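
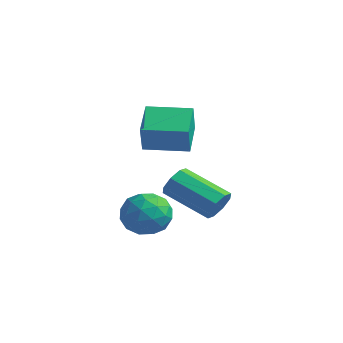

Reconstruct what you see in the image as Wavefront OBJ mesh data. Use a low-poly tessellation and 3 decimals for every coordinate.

v 0.328 -0.727 -1.613
v 0.649 -1.209 -1.277
v -1.027 -1.735 -0.43
v -1.348 -1.253 -0.767
v 0.639 -0.765 -1.021
v -1.037 -1.291 -0.175
v 0.447 -0.298 -1.112
v -1.23 -0.825 -0.266
v 0.185 -0.083 -1.497
v -1.491 -0.609 -0.65
v 0.007 -0.245 -1.95
v -1.669 -0.771 -1.103
v 0.017 -0.689 -2.205
v -1.659 -1.215 -1.359
v 0.21 -1.155 -2.114
v -1.467 -1.682 -1.268
v 0.471 -1.371 -1.73
v -1.205 -1.897 -0.883
v -0.94 -2.555 -1.521
v -0.043 -2.626 -1.847
v -0.917 -4.054 -1.133
v -0.02 -4.125 -1.459
v -0.204 -3.617 -0.668
v -0.218 -2.691 -0.908
v -0.742 -3.989 -2.072
v -0.756 -3.063 -2.312
v 0.079 -3.512 -2.187
v 0.412 -3.283 -1.32
v -1.372 -3.397 -1.66
v -1.039 -3.168 -0.793
v -0.493 -2.459 -1.718
v -0.467 -4.221 -1.262
v -0.575 -3.923 -0.797
v -0.048 -3.964 -0.989
v -0.596 -2.497 -1.167
v -0.069 -2.539 -1.358
v -0.164 -3.122 -0.665
v -0.891 -4.141 -1.622
v -0.364 -4.183 -1.813
v -0.912 -2.716 -1.991
v -0.385 -2.757 -2.183
v -0.796 -3.558 -2.315
v 0.106 -3.022 -2.109
v 0.119 -3.903 -1.881
v -0.305 -3.823 -2.241
v -0.314 -3.278 -2.383
v 0.301 -2.887 -1.6
v 0.315 -3.768 -1.371
v 0.207 -3.469 -0.907
v 0.199 -2.925 -1.048
v 0.373 -3.408 -1.799
v -1.275 -2.912 -1.609
v -1.261 -3.793 -1.38
v -1.159 -3.755 -1.932
v -1.167 -3.211 -2.073
v -1.079 -2.777 -1.099
v -1.066 -3.658 -0.871
v -0.646 -3.402 -0.597
v -0.655 -2.857 -0.739
v -1.333 -3.272 -1.181
v -0.516 -3.466 1.495
v -0.148 -3.889 2.567
v -1.289 -2.518 2.133
v -0.922 -2.941 3.206
v 0.702 -2.459 1.474
v 1.069 -2.882 2.547
v -0.072 -1.511 2.113
v 0.296 -1.934 3.185
f 2 1 5
f 2 5 3
f 3 5 6
f 3 6 4
f 5 1 7
f 5 7 6
f 6 7 8
f 6 8 4
f 7 1 9
f 7 9 8
f 8 9 10
f 8 10 4
f 9 1 11
f 9 11 10
f 10 11 12
f 10 12 4
f 11 1 13
f 11 13 12
f 12 13 14
f 12 14 4
f 13 1 15
f 13 15 14
f 14 15 16
f 14 16 4
f 15 1 17
f 15 17 16
f 16 17 18
f 16 18 4
f 17 1 2
f 17 2 18
f 18 2 3
f 18 3 4
f 19 56 35
f 56 30 59
f 35 59 24
f 56 59 35
f 19 35 31
f 35 24 36
f 31 36 20
f 35 36 31
f 19 31 40
f 31 20 41
f 40 41 26
f 31 41 40
f 19 40 52
f 40 26 55
f 52 55 29
f 40 55 52
f 19 52 56
f 52 29 60
f 56 60 30
f 52 60 56
f 20 36 47
f 36 24 50
f 47 50 28
f 36 50 47
f 24 59 37
f 59 30 58
f 37 58 23
f 59 58 37
f 30 60 57
f 60 29 53
f 57 53 21
f 60 53 57
f 29 55 54
f 55 26 42
f 54 42 25
f 55 42 54
f 26 41 46
f 41 20 43
f 46 43 27
f 41 43 46
f 22 48 34
f 48 28 49
f 34 49 23
f 48 49 34
f 22 34 32
f 34 23 33
f 32 33 21
f 34 33 32
f 22 32 39
f 32 21 38
f 39 38 25
f 32 38 39
f 22 39 44
f 39 25 45
f 44 45 27
f 39 45 44
f 22 44 48
f 44 27 51
f 48 51 28
f 44 51 48
f 23 49 37
f 49 28 50
f 37 50 24
f 49 50 37
f 21 33 57
f 33 23 58
f 57 58 30
f 33 58 57
f 25 38 54
f 38 21 53
f 54 53 29
f 38 53 54
f 27 45 46
f 45 25 42
f 46 42 26
f 45 42 46
f 28 51 47
f 51 27 43
f 47 43 20
f 51 43 47
f 62 64 61
f 65 62 61
f 61 64 63
f 63 65 61
f 62 68 64
f 66 62 65
f 66 68 62
f 64 68 63
f 67 65 63
f 63 68 67
f 67 66 65
f 68 66 67



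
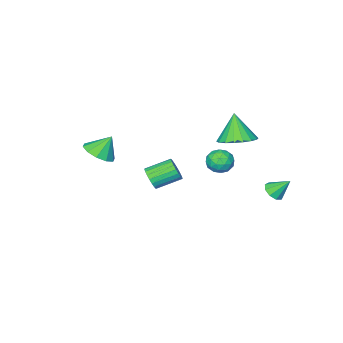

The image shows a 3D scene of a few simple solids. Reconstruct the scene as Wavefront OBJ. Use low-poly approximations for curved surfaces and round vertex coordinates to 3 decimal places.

v -1.962 1.414 2.269
v -1.173 2.027 2.652
v -2.258 0.806 3.851
v -1.555 2.31 2.689
v -2.017 2.415 2.643
v -2.468 2.321 2.523
v -2.819 2.048 2.353
v -3.001 1.65 2.166
v -2.976 1.204 1.999
v -2.751 0.8 1.886
v -2.369 0.518 1.849
v -1.907 0.413 1.895
v -1.456 0.506 2.015
v -1.105 0.779 2.186
v -0.924 1.177 2.373
v -0.948 1.623 2.539
v -0.907 -4.303 -3.108
v -0.494 -4.071 -2.54
v -1.74 -3.364 -1.923
v -2.153 -3.597 -2.492
v -0.462 -3.84 -2.741
v -1.708 -3.133 -2.124
v -0.507 -3.689 -3.005
v -1.754 -2.982 -2.388
v -0.622 -3.644 -3.287
v -1.868 -2.938 -2.67
v -0.785 -3.714 -3.538
v -2.031 -3.007 -2.922
v -0.97 -3.885 -3.715
v -2.216 -3.178 -3.098
v -1.144 -4.128 -3.787
v -2.39 -3.421 -3.17
v -1.276 -4.402 -3.742
v -2.523 -3.695 -3.125
v -1.345 -4.659 -3.587
v -2.592 -3.952 -2.97
v -1.338 -4.854 -3.349
v -2.585 -4.147 -2.732
v -1.257 -4.954 -3.07
v -2.503 -4.247 -2.453
v -1.115 -4.942 -2.797
v -2.361 -4.235 -2.18
v -0.937 -4.819 -2.578
v -2.183 -4.112 -1.962
v -0.754 -4.607 -2.451
v -2 -3.9 -1.834
v -0.597 -4.343 -2.438
v -1.843 -3.636 -1.821
v 3.693 -2.759 1.596
v 4.513 -2.619 2.055
v 3.047 -2.481 2.664
v 4.347 -2.107 1.821
v 3.931 -1.844 1.501
v 3.424 -1.931 1.217
v 3.021 -2.333 1.077
v 2.874 -2.899 1.136
v 3.04 -3.411 1.37
v 3.456 -3.674 1.69
v 3.963 -3.588 1.974
v 4.366 -3.185 2.114
v -0.599 2.579 2.276
v -0.053 3.104 2.095
v 0.153 1.656 1.865
v 0.699 2.181 1.684
v 0.528 2.038 2.43
v 0.063 2.608 2.684
v 0.037 2.152 1.276
v -0.428 2.722 1.53
v 0.34 2.84 1.478
v 0.643 2.769 2.191
v -0.543 1.991 1.769
v -0.24 1.92 2.482
v -0.392 2.922 2.221
v 0.492 1.838 1.739
v 0.391 1.754 2.177
v 0.712 2.062 2.071
v -0.323 2.631 2.567
v -0.003 2.94 2.461
v 0.339 2.313 2.658
v 0.103 1.82 1.499
v 0.423 2.129 1.393
v -0.612 2.698 1.889
v -0.291 3.006 1.783
v -0.239 2.447 1.302
v 0.16 3.076 1.752
v 0.601 2.533 1.511
v 0.212 2.516 1.271
v -0.061 2.851 1.42
v 0.338 3.034 2.171
v 0.78 2.492 1.93
v 0.679 2.408 2.368
v 0.406 2.743 2.517
v 0.569 2.879 1.808
v -0.68 2.268 2.03
v -0.238 1.726 1.789
v -0.306 2.017 1.443
v -0.579 2.352 1.592
v -0.501 2.227 2.449
v -0.06 1.684 2.208
v 0.161 1.909 2.54
v -0.112 2.244 2.689
v -0.469 1.881 2.152
v -3.481 2.609 -1.66
v -2.923 2.536 -1.333
v -3.939 3.311 -0.72
v -2.902 2.897 -1.593
v -3.151 3.122 -1.883
v -3.555 3.108 -2.07
v -3.924 2.859 -2.064
v -4.085 2.494 -1.869
v -3.964 2.182 -1.576
v -3.616 2.07 -1.323
v -3.205 2.21 -1.227
f 2 1 4
f 2 4 3
f 4 1 5
f 4 5 3
f 5 1 6
f 5 6 3
f 6 1 7
f 6 7 3
f 7 1 8
f 7 8 3
f 8 1 9
f 8 9 3
f 9 1 10
f 9 10 3
f 10 1 11
f 10 11 3
f 11 1 12
f 11 12 3
f 12 1 13
f 12 13 3
f 13 1 14
f 13 14 3
f 14 1 15
f 14 15 3
f 15 1 16
f 15 16 3
f 16 1 2
f 16 2 3
f 18 17 21
f 18 21 19
f 19 21 22
f 19 22 20
f 21 17 23
f 21 23 22
f 22 23 24
f 22 24 20
f 23 17 25
f 23 25 24
f 24 25 26
f 24 26 20
f 25 17 27
f 25 27 26
f 26 27 28
f 26 28 20
f 27 17 29
f 27 29 28
f 28 29 30
f 28 30 20
f 29 17 31
f 29 31 30
f 30 31 32
f 30 32 20
f 31 17 33
f 31 33 32
f 32 33 34
f 32 34 20
f 33 17 35
f 33 35 34
f 34 35 36
f 34 36 20
f 35 17 37
f 35 37 36
f 36 37 38
f 36 38 20
f 37 17 39
f 37 39 38
f 38 39 40
f 38 40 20
f 39 17 41
f 39 41 40
f 40 41 42
f 40 42 20
f 41 17 43
f 41 43 42
f 42 43 44
f 42 44 20
f 43 17 45
f 43 45 44
f 44 45 46
f 44 46 20
f 45 17 47
f 45 47 46
f 46 47 48
f 46 48 20
f 47 17 18
f 47 18 48
f 48 18 19
f 48 19 20
f 50 49 52
f 50 52 51
f 52 49 53
f 52 53 51
f 53 49 54
f 53 54 51
f 54 49 55
f 54 55 51
f 55 49 56
f 55 56 51
f 56 49 57
f 56 57 51
f 57 49 58
f 57 58 51
f 58 49 59
f 58 59 51
f 59 49 60
f 59 60 51
f 60 49 50
f 60 50 51
f 61 98 77
f 98 72 101
f 77 101 66
f 98 101 77
f 61 77 73
f 77 66 78
f 73 78 62
f 77 78 73
f 61 73 82
f 73 62 83
f 82 83 68
f 73 83 82
f 61 82 94
f 82 68 97
f 94 97 71
f 82 97 94
f 61 94 98
f 94 71 102
f 98 102 72
f 94 102 98
f 62 78 89
f 78 66 92
f 89 92 70
f 78 92 89
f 66 101 79
f 101 72 100
f 79 100 65
f 101 100 79
f 72 102 99
f 102 71 95
f 99 95 63
f 102 95 99
f 71 97 96
f 97 68 84
f 96 84 67
f 97 84 96
f 68 83 88
f 83 62 85
f 88 85 69
f 83 85 88
f 64 90 76
f 90 70 91
f 76 91 65
f 90 91 76
f 64 76 74
f 76 65 75
f 74 75 63
f 76 75 74
f 64 74 81
f 74 63 80
f 81 80 67
f 74 80 81
f 64 81 86
f 81 67 87
f 86 87 69
f 81 87 86
f 64 86 90
f 86 69 93
f 90 93 70
f 86 93 90
f 65 91 79
f 91 70 92
f 79 92 66
f 91 92 79
f 63 75 99
f 75 65 100
f 99 100 72
f 75 100 99
f 67 80 96
f 80 63 95
f 96 95 71
f 80 95 96
f 69 87 88
f 87 67 84
f 88 84 68
f 87 84 88
f 70 93 89
f 93 69 85
f 89 85 62
f 93 85 89
f 104 103 106
f 104 106 105
f 106 103 107
f 106 107 105
f 107 103 108
f 107 108 105
f 108 103 109
f 108 109 105
f 109 103 110
f 109 110 105
f 110 103 111
f 110 111 105
f 111 103 112
f 111 112 105
f 112 103 113
f 112 113 105
f 113 103 104
f 113 104 105



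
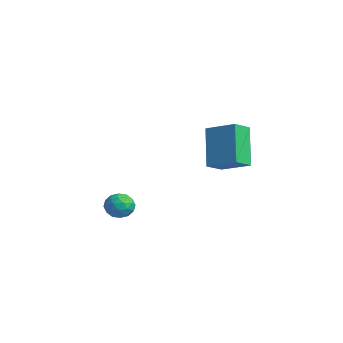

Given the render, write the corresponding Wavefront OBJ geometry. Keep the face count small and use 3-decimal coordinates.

v -2.771 2.013 2.034
v -2.384 1.128 2.471
v -1.537 2.812 2.558
v -1.15 1.927 2.995
v -1.71 1.573 0.205
v -1.323 0.688 0.642
v -0.476 2.372 0.729
v -0.089 1.487 1.166
v -0.849 -3.445 -1.287
v -0.313 -3.09 -1.026
v -0.807 -4.15 -0.414
v -0.271 -3.795 -0.153
v -0.903 -3.508 -0.167
v -0.929 -3.073 -0.707
v -0.191 -4.167 -0.733
v -0.217 -3.732 -1.273
v 0.094 -3.536 -0.683
v -0.346 -3.129 -0.334
v -0.774 -4.111 -1.106
v -1.214 -3.704 -0.757
v -0.584 -3.206 -1.233
v -0.536 -4.034 -0.207
v -0.907 -3.866 -0.215
v -0.592 -3.657 -0.062
v -0.946 -3.196 -1.046
v -0.631 -2.987 -0.892
v -0.979 -3.233 -0.388
v -0.489 -4.253 -0.548
v -0.174 -4.044 -0.394
v -0.528 -3.583 -1.378
v -0.213 -3.374 -1.225
v -0.141 -4.007 -1.052
v -0.03 -3.259 -0.878
v -0.006 -3.674 -0.365
v 0.041 -3.892 -0.706
v 0.026 -3.636 -1.023
v -0.289 -3.02 -0.673
v -0.265 -3.434 -0.16
v -0.636 -3.266 -0.168
v -0.651 -3.01 -0.485
v -0.05 -3.282 -0.472
v -0.855 -3.806 -1.28
v -0.831 -4.22 -0.767
v -0.469 -4.23 -0.955
v -0.484 -3.974 -1.272
v -1.114 -3.566 -1.075
v -1.09 -3.981 -0.562
v -1.146 -3.604 -0.417
v -1.161 -3.348 -0.734
v -1.07 -3.958 -0.968
f 2 4 1
f 5 2 1
f 1 4 3
f 3 5 1
f 2 8 4
f 6 2 5
f 6 8 2
f 4 8 3
f 7 5 3
f 3 8 7
f 7 6 5
f 8 6 7
f 9 46 25
f 46 20 49
f 25 49 14
f 46 49 25
f 9 25 21
f 25 14 26
f 21 26 10
f 25 26 21
f 9 21 30
f 21 10 31
f 30 31 16
f 21 31 30
f 9 30 42
f 30 16 45
f 42 45 19
f 30 45 42
f 9 42 46
f 42 19 50
f 46 50 20
f 42 50 46
f 10 26 37
f 26 14 40
f 37 40 18
f 26 40 37
f 14 49 27
f 49 20 48
f 27 48 13
f 49 48 27
f 20 50 47
f 50 19 43
f 47 43 11
f 50 43 47
f 19 45 44
f 45 16 32
f 44 32 15
f 45 32 44
f 16 31 36
f 31 10 33
f 36 33 17
f 31 33 36
f 12 38 24
f 38 18 39
f 24 39 13
f 38 39 24
f 12 24 22
f 24 13 23
f 22 23 11
f 24 23 22
f 12 22 29
f 22 11 28
f 29 28 15
f 22 28 29
f 12 29 34
f 29 15 35
f 34 35 17
f 29 35 34
f 12 34 38
f 34 17 41
f 38 41 18
f 34 41 38
f 13 39 27
f 39 18 40
f 27 40 14
f 39 40 27
f 11 23 47
f 23 13 48
f 47 48 20
f 23 48 47
f 15 28 44
f 28 11 43
f 44 43 19
f 28 43 44
f 17 35 36
f 35 15 32
f 36 32 16
f 35 32 36
f 18 41 37
f 41 17 33
f 37 33 10
f 41 33 37



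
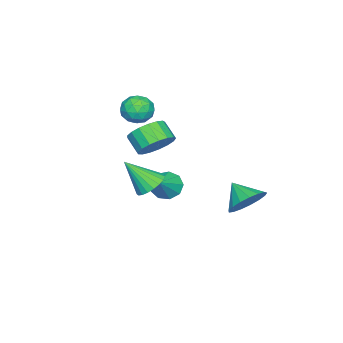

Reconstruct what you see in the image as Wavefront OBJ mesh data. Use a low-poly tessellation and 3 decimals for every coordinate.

v 3.422 0.701 1.049
v 4.257 0.696 0.804
v 3.838 -0.481 2.491
v 4.248 0.974 1.035
v 4.096 1.205 1.268
v 3.828 1.349 1.463
v 3.489 1.381 1.587
v 3.139 1.295 1.617
v 2.838 1.106 1.55
v 2.638 0.848 1.395
v 2.573 0.563 1.181
v 2.656 0.303 0.944
v 2.871 0.111 0.725
v 3.181 0.021 0.562
v 3.533 0.049 0.483
v 3.866 0.189 0.502
v 4.122 0.418 0.616
v 0.625 0.065 -0.71
v 1.153 -0.109 -1.353
v 1.815 0.275 0.21
v 1.039 0.461 -1.338
v 0.732 0.846 -1.028
v 0.375 0.865 -0.57
v 0.134 0.51 -0.178
v 0.123 -0.054 -0.035
v 0.347 -0.562 -0.208
v 0.7 -0.777 -0.616
v 1.019 -0.598 -1.069
v 0.317 4.242 -0.892
v 0.857 3.52 -1.506
v -0.117 3.198 -0.048
v 1.207 3.665 -1.147
v 1.352 3.943 -0.729
v 1.261 4.288 -0.349
v 0.953 4.623 -0.093
v 0.5 4.87 -0.021
v 0.004 4.974 -0.147
v -0.419 4.909 -0.445
v -0.674 4.692 -0.845
v -0.703 4.372 -1.255
v -0.497 4.021 -1.583
v -0.105 3.721 -1.752
v 0.384 3.541 -1.724
v 1.358 -0.066 2.409
v 2.198 -0.624 2.259
v 1.802 -1.413 2.981
v 0.962 -0.854 3.131
v 2.314 -0.337 2.636
v 1.919 -1.126 3.358
v 2.212 0.012 2.961
v 1.816 -0.777 3.683
v 1.914 0.343 3.16
v 1.518 -0.445 3.882
v 1.488 0.581 3.187
v 1.093 -0.208 3.909
v 1.033 0.671 3.036
v 0.637 -0.118 3.757
v 0.652 0.592 2.741
v 0.256 -0.197 3.462
v 0.433 0.362 2.37
v 0.037 -0.427 3.092
v 0.425 0.035 2.008
v 0.03 -0.754 2.73
v 0.632 -0.316 1.738
v 0.236 -1.105 2.46
v 1.004 -0.609 1.622
v 0.609 -1.398 2.343
v 1.458 -0.778 1.686
v 1.063 -1.567 2.408
v 1.889 -0.783 1.916
v 1.493 -1.572 2.638
v -1.118 -1.724 2.979
v -0.34 -1.302 3.212
v -0.7 -2.918 3.748
v 0.078 -2.496 3.981
v -0.72 -2.205 4.321
v -0.978 -1.467 3.846
v -0.062 -2.753 3.114
v -0.32 -2.015 2.639
v 0.312 -1.938 3.295
v -0.094 -1.6 4.041
v -0.946 -2.62 2.919
v -1.352 -2.282 3.665
v -0.765 -1.408 3.028
v -0.275 -2.812 3.932
v -0.743 -2.641 4.132
v -0.286 -2.393 4.269
v -1.141 -1.505 3.401
v -0.683 -1.257 3.538
v -0.907 -1.788 4.19
v -0.357 -2.963 3.422
v 0.101 -2.715 3.559
v -0.754 -1.827 2.691
v -0.297 -1.579 2.828
v -0.133 -2.432 2.77
v 0.075 -1.534 3.214
v 0.321 -2.236 3.666
v 0.239 -2.387 3.156
v 0.087 -1.953 2.877
v -0.164 -1.335 3.652
v 0.082 -2.037 4.104
v -0.387 -1.866 4.304
v -0.539 -1.432 4.025
v 0.22 -1.709 3.701
v -1.122 -2.183 2.856
v -0.876 -2.885 3.308
v -0.501 -2.788 2.935
v -0.653 -2.354 2.656
v -1.361 -1.984 3.294
v -1.115 -2.686 3.746
v -1.127 -2.267 4.083
v -1.279 -1.833 3.804
v -1.26 -2.511 3.259
f 2 1 4
f 2 4 3
f 4 1 5
f 4 5 3
f 5 1 6
f 5 6 3
f 6 1 7
f 6 7 3
f 7 1 8
f 7 8 3
f 8 1 9
f 8 9 3
f 9 1 10
f 9 10 3
f 10 1 11
f 10 11 3
f 11 1 12
f 11 12 3
f 12 1 13
f 12 13 3
f 13 1 14
f 13 14 3
f 14 1 15
f 14 15 3
f 15 1 16
f 15 16 3
f 16 1 17
f 16 17 3
f 17 1 2
f 17 2 3
f 19 18 21
f 19 21 20
f 21 18 22
f 21 22 20
f 22 18 23
f 22 23 20
f 23 18 24
f 23 24 20
f 24 18 25
f 24 25 20
f 25 18 26
f 25 26 20
f 26 18 27
f 26 27 20
f 27 18 28
f 27 28 20
f 28 18 19
f 28 19 20
f 30 29 32
f 30 32 31
f 32 29 33
f 32 33 31
f 33 29 34
f 33 34 31
f 34 29 35
f 34 35 31
f 35 29 36
f 35 36 31
f 36 29 37
f 36 37 31
f 37 29 38
f 37 38 31
f 38 29 39
f 38 39 31
f 39 29 40
f 39 40 31
f 40 29 41
f 40 41 31
f 41 29 42
f 41 42 31
f 42 29 43
f 42 43 31
f 43 29 30
f 43 30 31
f 45 44 48
f 45 48 46
f 46 48 49
f 46 49 47
f 48 44 50
f 48 50 49
f 49 50 51
f 49 51 47
f 50 44 52
f 50 52 51
f 51 52 53
f 51 53 47
f 52 44 54
f 52 54 53
f 53 54 55
f 53 55 47
f 54 44 56
f 54 56 55
f 55 56 57
f 55 57 47
f 56 44 58
f 56 58 57
f 57 58 59
f 57 59 47
f 58 44 60
f 58 60 59
f 59 60 61
f 59 61 47
f 60 44 62
f 60 62 61
f 61 62 63
f 61 63 47
f 62 44 64
f 62 64 63
f 63 64 65
f 63 65 47
f 64 44 66
f 64 66 65
f 65 66 67
f 65 67 47
f 66 44 68
f 66 68 67
f 67 68 69
f 67 69 47
f 68 44 70
f 68 70 69
f 69 70 71
f 69 71 47
f 70 44 45
f 70 45 71
f 71 45 46
f 71 46 47
f 72 109 88
f 109 83 112
f 88 112 77
f 109 112 88
f 72 88 84
f 88 77 89
f 84 89 73
f 88 89 84
f 72 84 93
f 84 73 94
f 93 94 79
f 84 94 93
f 72 93 105
f 93 79 108
f 105 108 82
f 93 108 105
f 72 105 109
f 105 82 113
f 109 113 83
f 105 113 109
f 73 89 100
f 89 77 103
f 100 103 81
f 89 103 100
f 77 112 90
f 112 83 111
f 90 111 76
f 112 111 90
f 83 113 110
f 113 82 106
f 110 106 74
f 113 106 110
f 82 108 107
f 108 79 95
f 107 95 78
f 108 95 107
f 79 94 99
f 94 73 96
f 99 96 80
f 94 96 99
f 75 101 87
f 101 81 102
f 87 102 76
f 101 102 87
f 75 87 85
f 87 76 86
f 85 86 74
f 87 86 85
f 75 85 92
f 85 74 91
f 92 91 78
f 85 91 92
f 75 92 97
f 92 78 98
f 97 98 80
f 92 98 97
f 75 97 101
f 97 80 104
f 101 104 81
f 97 104 101
f 76 102 90
f 102 81 103
f 90 103 77
f 102 103 90
f 74 86 110
f 86 76 111
f 110 111 83
f 86 111 110
f 78 91 107
f 91 74 106
f 107 106 82
f 91 106 107
f 80 98 99
f 98 78 95
f 99 95 79
f 98 95 99
f 81 104 100
f 104 80 96
f 100 96 73
f 104 96 100



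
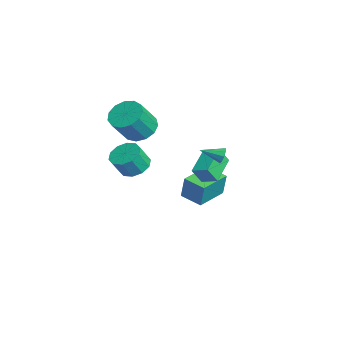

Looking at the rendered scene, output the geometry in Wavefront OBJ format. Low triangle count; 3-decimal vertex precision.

v -3.964 -1.766 -1.07
v -3.006 -1.529 -1.145
v -2.758 -2.158 0.035
v -3.716 -2.394 0.11
v -3.289 -1.077 -0.845
v -3.041 -1.706 0.335
v -3.83 -0.889 -0.631
v -3.582 -1.517 0.549
v -4.422 -1.035 -0.584
v -4.174 -1.664 0.596
v -4.839 -1.46 -0.723
v -4.592 -2.089 0.457
v -4.922 -2.002 -0.995
v -4.674 -2.631 0.185
v -4.639 -2.454 -1.295
v -4.391 -3.083 -0.115
v -4.098 -2.643 -1.509
v -3.85 -3.271 -0.329
v -3.506 -2.496 -1.556
v -3.258 -3.125 -0.376
v -3.088 -2.071 -1.417
v -2.841 -2.7 -0.237
v 0.883 1.593 1.672
v 0.959 1.039 2.619
v 1.534 2.292 2.029
v 1.61 1.738 2.976
v 2.27 0.642 1.004
v 2.346 0.088 1.951
v 2.921 1.341 1.361
v 2.997 0.787 2.308
v -3.472 2.067 -2.731
v -3.256 2.213 -1.254
v -2.406 2.941 -2.974
v -2.19 3.087 -1.496
v -2.19 0.493 -2.764
v -1.974 0.639 -1.286
v -1.124 1.367 -3.006
v -0.908 1.513 -1.529
v 3.352 1.503 3.521
v 3.597 1.306 3.106
v 3.088 0.337 3.919
v 3.826 1.346 3.376
v 3.833 1.46 3.713
v 3.615 1.594 3.96
v 3.274 1.685 4.001
v 2.969 1.691 3.818
v 2.843 1.609 3.495
v 2.956 1.477 3.185
v 3.253 1.358 3.031
v -4.258 -1.373 1.776
v -3.228 -1.256 1.439
v -2.612 -2.23 2.988
v -3.642 -2.347 3.324
v -3.351 -0.77 1.794
v -2.734 -1.743 3.342
v -3.761 -0.475 2.142
v -3.145 -1.449 3.691
v -4.33 -0.466 2.375
v -3.713 -1.439 3.923
v -4.875 -0.744 2.417
v -4.259 -1.717 3.965
v -5.225 -1.222 2.256
v -4.609 -2.196 3.804
v -5.268 -1.749 1.942
v -4.652 -2.722 3.49
v -4.99 -2.156 1.575
v -4.374 -3.129 3.124
v -4.48 -2.314 1.273
v -3.864 -3.288 2.821
v -3.899 -2.174 1.129
v -3.283 -3.148 2.678
v -3.433 -1.78 1.192
v -2.816 -2.753 2.74
f 2 1 5
f 2 5 3
f 3 5 6
f 3 6 4
f 5 1 7
f 5 7 6
f 6 7 8
f 6 8 4
f 7 1 9
f 7 9 8
f 8 9 10
f 8 10 4
f 9 1 11
f 9 11 10
f 10 11 12
f 10 12 4
f 11 1 13
f 11 13 12
f 12 13 14
f 12 14 4
f 13 1 15
f 13 15 14
f 14 15 16
f 14 16 4
f 15 1 17
f 15 17 16
f 16 17 18
f 16 18 4
f 17 1 19
f 17 19 18
f 18 19 20
f 18 20 4
f 19 1 21
f 19 21 20
f 20 21 22
f 20 22 4
f 21 1 2
f 21 2 22
f 22 2 3
f 22 3 4
f 24 26 23
f 27 24 23
f 23 26 25
f 25 27 23
f 24 30 26
f 28 24 27
f 28 30 24
f 26 30 25
f 29 27 25
f 25 30 29
f 29 28 27
f 30 28 29
f 32 34 31
f 35 32 31
f 31 34 33
f 33 35 31
f 32 38 34
f 36 32 35
f 36 38 32
f 34 38 33
f 37 35 33
f 33 38 37
f 37 36 35
f 38 36 37
f 40 39 42
f 40 42 41
f 42 39 43
f 42 43 41
f 43 39 44
f 43 44 41
f 44 39 45
f 44 45 41
f 45 39 46
f 45 46 41
f 46 39 47
f 46 47 41
f 47 39 48
f 47 48 41
f 48 39 49
f 48 49 41
f 49 39 40
f 49 40 41
f 51 50 54
f 51 54 52
f 52 54 55
f 52 55 53
f 54 50 56
f 54 56 55
f 55 56 57
f 55 57 53
f 56 50 58
f 56 58 57
f 57 58 59
f 57 59 53
f 58 50 60
f 58 60 59
f 59 60 61
f 59 61 53
f 60 50 62
f 60 62 61
f 61 62 63
f 61 63 53
f 62 50 64
f 62 64 63
f 63 64 65
f 63 65 53
f 64 50 66
f 64 66 65
f 65 66 67
f 65 67 53
f 66 50 68
f 66 68 67
f 67 68 69
f 67 69 53
f 68 50 70
f 68 70 69
f 69 70 71
f 69 71 53
f 70 50 72
f 70 72 71
f 71 72 73
f 71 73 53
f 72 50 51
f 72 51 73
f 73 51 52
f 73 52 53



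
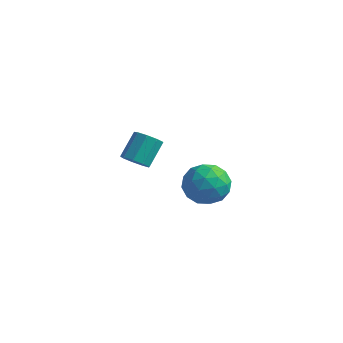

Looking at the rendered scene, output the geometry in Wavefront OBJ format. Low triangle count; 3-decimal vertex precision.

v 0.789 -2.105 2.73
v 1.503 -2.122 2.109
v 1.157 -3.518 3.191
v 1.871 -3.535 2.57
v 1.912 -2.962 3.322
v 1.684 -2.089 3.037
v 0.976 -3.551 2.263
v 0.748 -2.678 1.978
v 1.618 -3.016 1.82
v 2.197 -2.652 2.475
v 0.463 -2.988 2.825
v 1.042 -2.624 3.48
v 1.114 -1.99 2.379
v 1.546 -3.65 2.921
v 1.57 -3.314 3.363
v 1.99 -3.324 2.998
v 1.22 -1.97 2.924
v 1.64 -1.98 2.559
v 1.88 -2.474 3.272
v 1.02 -3.66 2.741
v 1.44 -3.67 2.376
v 0.67 -2.316 2.302
v 1.09 -2.326 1.937
v 0.78 -3.166 2.028
v 1.601 -2.525 1.844
v 1.817 -3.355 2.115
v 1.291 -3.365 1.935
v 1.158 -2.852 1.767
v 1.941 -2.311 2.229
v 2.157 -3.141 2.5
v 2.181 -2.804 2.942
v 2.048 -2.291 2.774
v 2.009 -2.836 2.059
v 0.503 -2.499 2.8
v 0.719 -3.329 3.071
v 0.612 -3.349 2.526
v 0.479 -2.836 2.358
v 0.843 -2.285 3.185
v 1.059 -3.115 3.456
v 1.502 -2.788 3.533
v 1.369 -2.275 3.365
v 0.651 -2.804 3.241
v -3.403 -0.404 0.602
v -2.781 -0.346 0.524
v -2.754 0.581 1.42
v -3.377 0.524 1.498
v -2.988 -0.081 0.255
v -2.961 0.847 1.152
v -3.39 0.034 0.149
v -3.363 0.961 1.045
v -3.798 -0.056 0.254
v -3.771 0.871 1.151
v -4.021 -0.309 0.522
v -3.994 0.618 1.419
v -3.955 -0.606 0.828
v -3.929 0.321 1.724
v -3.632 -0.808 1.027
v -3.605 0.119 1.924
v -3.201 -0.821 1.028
v -3.174 0.106 1.924
v -2.865 -0.639 0.829
v -2.838 0.289 1.725
f 1 38 17
f 38 12 41
f 17 41 6
f 38 41 17
f 1 17 13
f 17 6 18
f 13 18 2
f 17 18 13
f 1 13 22
f 13 2 23
f 22 23 8
f 13 23 22
f 1 22 34
f 22 8 37
f 34 37 11
f 22 37 34
f 1 34 38
f 34 11 42
f 38 42 12
f 34 42 38
f 2 18 29
f 18 6 32
f 29 32 10
f 18 32 29
f 6 41 19
f 41 12 40
f 19 40 5
f 41 40 19
f 12 42 39
f 42 11 35
f 39 35 3
f 42 35 39
f 11 37 36
f 37 8 24
f 36 24 7
f 37 24 36
f 8 23 28
f 23 2 25
f 28 25 9
f 23 25 28
f 4 30 16
f 30 10 31
f 16 31 5
f 30 31 16
f 4 16 14
f 16 5 15
f 14 15 3
f 16 15 14
f 4 14 21
f 14 3 20
f 21 20 7
f 14 20 21
f 4 21 26
f 21 7 27
f 26 27 9
f 21 27 26
f 4 26 30
f 26 9 33
f 30 33 10
f 26 33 30
f 5 31 19
f 31 10 32
f 19 32 6
f 31 32 19
f 3 15 39
f 15 5 40
f 39 40 12
f 15 40 39
f 7 20 36
f 20 3 35
f 36 35 11
f 20 35 36
f 9 27 28
f 27 7 24
f 28 24 8
f 27 24 28
f 10 33 29
f 33 9 25
f 29 25 2
f 33 25 29
f 44 43 47
f 44 47 45
f 45 47 48
f 45 48 46
f 47 43 49
f 47 49 48
f 48 49 50
f 48 50 46
f 49 43 51
f 49 51 50
f 50 51 52
f 50 52 46
f 51 43 53
f 51 53 52
f 52 53 54
f 52 54 46
f 53 43 55
f 53 55 54
f 54 55 56
f 54 56 46
f 55 43 57
f 55 57 56
f 56 57 58
f 56 58 46
f 57 43 59
f 57 59 58
f 58 59 60
f 58 60 46
f 59 43 61
f 59 61 60
f 60 61 62
f 60 62 46
f 61 43 44
f 61 44 62
f 62 44 45
f 62 45 46



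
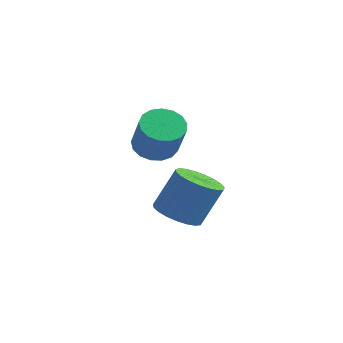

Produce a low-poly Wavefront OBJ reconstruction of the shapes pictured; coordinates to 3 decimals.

v 1.268 2.631 1.247
v 1.822 2.222 0.801
v 2.506 1.701 2.127
v 1.952 2.109 2.573
v 1.986 2.575 0.855
v 2.67 2.054 2.181
v 1.986 2.94 0.999
v 2.669 2.419 2.325
v 1.821 3.234 1.199
v 2.504 2.713 2.525
v 1.53 3.39 1.411
v 2.213 2.869 2.737
v 1.178 3.372 1.585
v 1.862 2.851 2.911
v 0.848 3.184 1.682
v 1.531 2.663 3.007
v 0.613 2.869 1.679
v 1.297 2.348 3.004
v 0.529 2.5 1.577
v 1.212 1.979 2.903
v 0.614 2.16 1.399
v 1.297 1.639 2.725
v 0.849 1.928 1.187
v 1.532 1.407 2.513
v 1.18 1.857 0.989
v 1.863 1.336 2.315
v 1.531 1.963 0.849
v 2.215 1.442 2.175
v 1.81 3.188 -2.247
v 2.685 3.3 -2.572
v 3.184 3.965 -0.998
v 2.31 3.852 -0.673
v 2.52 3.642 -2.664
v 3.019 4.307 -1.09
v 2.232 3.906 -2.684
v 2.731 4.57 -1.11
v 1.871 4.045 -2.628
v 2.37 4.709 -1.054
v 1.499 4.036 -2.506
v 1.998 4.7 -0.932
v 1.182 3.88 -2.34
v 1.681 4.545 -0.766
v 0.973 3.605 -2.158
v 1.472 4.269 -0.583
v 0.909 3.257 -1.99
v 1.408 3.922 -0.416
v 1.001 2.898 -1.868
v 1.5 3.562 -0.294
v 1.232 2.588 -1.811
v 1.732 3.253 -0.237
v 1.564 2.383 -1.829
v 2.063 3.047 -0.255
v 1.939 2.316 -1.92
v 2.438 2.98 -0.346
v 2.291 2.4 -2.067
v 2.79 3.065 -0.493
v 2.56 2.62 -2.245
v 3.059 3.285 -0.671
v 2.699 2.939 -2.424
v 3.199 3.603 -0.85
f 2 1 5
f 2 5 3
f 3 5 6
f 3 6 4
f 5 1 7
f 5 7 6
f 6 7 8
f 6 8 4
f 7 1 9
f 7 9 8
f 8 9 10
f 8 10 4
f 9 1 11
f 9 11 10
f 10 11 12
f 10 12 4
f 11 1 13
f 11 13 12
f 12 13 14
f 12 14 4
f 13 1 15
f 13 15 14
f 14 15 16
f 14 16 4
f 15 1 17
f 15 17 16
f 16 17 18
f 16 18 4
f 17 1 19
f 17 19 18
f 18 19 20
f 18 20 4
f 19 1 21
f 19 21 20
f 20 21 22
f 20 22 4
f 21 1 23
f 21 23 22
f 22 23 24
f 22 24 4
f 23 1 25
f 23 25 24
f 24 25 26
f 24 26 4
f 25 1 27
f 25 27 26
f 26 27 28
f 26 28 4
f 27 1 2
f 27 2 28
f 28 2 3
f 28 3 4
f 30 29 33
f 30 33 31
f 31 33 34
f 31 34 32
f 33 29 35
f 33 35 34
f 34 35 36
f 34 36 32
f 35 29 37
f 35 37 36
f 36 37 38
f 36 38 32
f 37 29 39
f 37 39 38
f 38 39 40
f 38 40 32
f 39 29 41
f 39 41 40
f 40 41 42
f 40 42 32
f 41 29 43
f 41 43 42
f 42 43 44
f 42 44 32
f 43 29 45
f 43 45 44
f 44 45 46
f 44 46 32
f 45 29 47
f 45 47 46
f 46 47 48
f 46 48 32
f 47 29 49
f 47 49 48
f 48 49 50
f 48 50 32
f 49 29 51
f 49 51 50
f 50 51 52
f 50 52 32
f 51 29 53
f 51 53 52
f 52 53 54
f 52 54 32
f 53 29 55
f 53 55 54
f 54 55 56
f 54 56 32
f 55 29 57
f 55 57 56
f 56 57 58
f 56 58 32
f 57 29 59
f 57 59 58
f 58 59 60
f 58 60 32
f 59 29 30
f 59 30 60
f 60 30 31
f 60 31 32



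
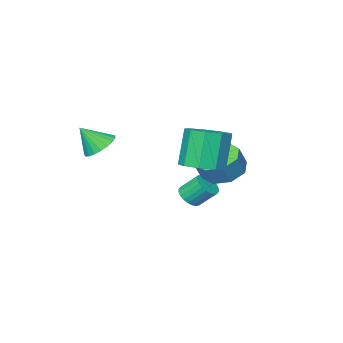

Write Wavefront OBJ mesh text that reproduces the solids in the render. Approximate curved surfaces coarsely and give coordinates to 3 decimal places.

v -1.251 1.765 -1.538
v -0.351 1.316 -1.96
v 0.17 1.426 -0.963
v -0.729 1.875 -0.542
v -0.364 2.146 -2.044
v 0.158 2.256 -1.048
v -0.896 2.753 -1.832
v -0.374 2.862 -0.836
v -1.636 2.781 -1.448
v -1.114 2.89 -0.452
v -2.15 2.214 -1.117
v -1.629 2.324 -0.12
v -2.138 1.384 -1.032
v -1.616 1.494 -0.036
v -1.606 0.778 -1.244
v -1.084 0.887 -0.248
v -0.866 0.75 -1.628
v -0.344 0.859 -0.632
v -1.068 -0.618 -4.031
v -0.655 -0.895 -3.566
v -1.18 -0.198 -2.685
v -1.592 0.078 -3.149
v -0.511 -0.687 -3.645
v -1.036 0.01 -2.764
v -0.452 -0.468 -3.783
v -0.977 0.229 -2.902
v -0.487 -0.272 -3.959
v -1.012 0.425 -3.078
v -0.61 -0.129 -4.145
v -1.135 0.568 -3.264
v -0.803 -0.06 -4.314
v -1.327 0.637 -3.433
v -1.036 -0.077 -4.44
v -1.56 0.62 -3.559
v -1.273 -0.175 -4.504
v -1.798 0.522 -3.622
v -1.48 -0.342 -4.495
v -2.005 0.355 -3.614
v -1.624 -0.55 -4.416
v -2.149 0.147 -3.535
v -1.683 -0.769 -4.278
v -2.208 -0.072 -3.397
v -1.648 -0.965 -4.102
v -2.173 -0.268 -3.221
v -1.525 -1.108 -3.916
v -2.05 -0.411 -3.035
v -1.333 -1.177 -3.747
v -1.857 -0.48 -2.866
v -1.1 -1.16 -3.621
v -1.624 -0.463 -2.74
v -0.862 -1.062 -3.558
v -1.387 -0.365 -2.676
v 2.8 -2.07 -0.389
v 3.554 -1.768 -0.752
v 3.54 -2.57 0.729
v 3.445 -1.478 -0.55
v 3.224 -1.29 -0.32
v 2.93 -1.238 -0.102
v 2.613 -1.329 0.067
v 2.329 -1.548 0.157
v 2.126 -1.858 0.152
v 2.04 -2.204 0.054
v 2.085 -2.527 -0.12
v 2.254 -2.771 -0.341
v 2.518 -2.894 -0.57
v 2.83 -2.875 -0.768
v 3.137 -2.716 -0.9
v 3.386 -2.446 -0.944
v 3.534 -2.11 -0.892
v 1.17 3.463 -0.15
v 1.864 4.17 0.198
v 1.283 3.824 2.059
v 0.59 3.117 1.71
v 1.235 4.49 0.061
v 0.655 4.143 1.922
v 0.576 4.329 -0.175
v -0.004 3.982 1.686
v 0.195 3.763 -0.399
v -0.386 3.416 1.462
v 0.27 3.057 -0.507
v -0.31 2.71 1.354
v 0.767 2.541 -0.448
v 0.186 2.194 1.413
v 1.452 2.457 -0.25
v 0.871 2.11 1.611
v 2.005 2.843 -0.005
v 1.425 2.497 1.856
v 2.168 3.52 0.172
v 1.587 3.174 2.033
f 2 1 5
f 2 5 3
f 3 5 6
f 3 6 4
f 5 1 7
f 5 7 6
f 6 7 8
f 6 8 4
f 7 1 9
f 7 9 8
f 8 9 10
f 8 10 4
f 9 1 11
f 9 11 10
f 10 11 12
f 10 12 4
f 11 1 13
f 11 13 12
f 12 13 14
f 12 14 4
f 13 1 15
f 13 15 14
f 14 15 16
f 14 16 4
f 15 1 17
f 15 17 16
f 16 17 18
f 16 18 4
f 17 1 2
f 17 2 18
f 18 2 3
f 18 3 4
f 20 19 23
f 20 23 21
f 21 23 24
f 21 24 22
f 23 19 25
f 23 25 24
f 24 25 26
f 24 26 22
f 25 19 27
f 25 27 26
f 26 27 28
f 26 28 22
f 27 19 29
f 27 29 28
f 28 29 30
f 28 30 22
f 29 19 31
f 29 31 30
f 30 31 32
f 30 32 22
f 31 19 33
f 31 33 32
f 32 33 34
f 32 34 22
f 33 19 35
f 33 35 34
f 34 35 36
f 34 36 22
f 35 19 37
f 35 37 36
f 36 37 38
f 36 38 22
f 37 19 39
f 37 39 38
f 38 39 40
f 38 40 22
f 39 19 41
f 39 41 40
f 40 41 42
f 40 42 22
f 41 19 43
f 41 43 42
f 42 43 44
f 42 44 22
f 43 19 45
f 43 45 44
f 44 45 46
f 44 46 22
f 45 19 47
f 45 47 46
f 46 47 48
f 46 48 22
f 47 19 49
f 47 49 48
f 48 49 50
f 48 50 22
f 49 19 51
f 49 51 50
f 50 51 52
f 50 52 22
f 51 19 20
f 51 20 52
f 52 20 21
f 52 21 22
f 54 53 56
f 54 56 55
f 56 53 57
f 56 57 55
f 57 53 58
f 57 58 55
f 58 53 59
f 58 59 55
f 59 53 60
f 59 60 55
f 60 53 61
f 60 61 55
f 61 53 62
f 61 62 55
f 62 53 63
f 62 63 55
f 63 53 64
f 63 64 55
f 64 53 65
f 64 65 55
f 65 53 66
f 65 66 55
f 66 53 67
f 66 67 55
f 67 53 68
f 67 68 55
f 68 53 69
f 68 69 55
f 69 53 54
f 69 54 55
f 71 70 74
f 71 74 72
f 72 74 75
f 72 75 73
f 74 70 76
f 74 76 75
f 75 76 77
f 75 77 73
f 76 70 78
f 76 78 77
f 77 78 79
f 77 79 73
f 78 70 80
f 78 80 79
f 79 80 81
f 79 81 73
f 80 70 82
f 80 82 81
f 81 82 83
f 81 83 73
f 82 70 84
f 82 84 83
f 83 84 85
f 83 85 73
f 84 70 86
f 84 86 85
f 85 86 87
f 85 87 73
f 86 70 88
f 86 88 87
f 87 88 89
f 87 89 73
f 88 70 71
f 88 71 89
f 89 71 72
f 89 72 73



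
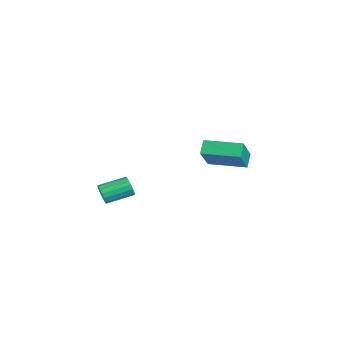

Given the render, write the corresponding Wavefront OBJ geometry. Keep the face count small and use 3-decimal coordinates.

v -1.21 2.357 -1.196
v -1.81 2.627 -0.524
v -0.312 4.288 -1.169
v -0.911 4.558 -0.497
v 0.111 1.722 0.237
v -0.488 1.992 0.909
v 1.01 3.653 0.264
v 0.41 3.923 0.936
v 3.518 -3.775 -0.623
v 3.83 -3.892 -0.112
v 3.674 -2.441 0.314
v 3.362 -2.325 -0.197
v 4.036 -3.813 -0.303
v 3.88 -2.363 0.123
v 4.124 -3.726 -0.568
v 3.967 -2.276 -0.142
v 4.072 -3.65 -0.845
v 3.916 -2.2 -0.419
v 3.894 -3.603 -1.072
v 3.738 -2.152 -0.646
v 3.629 -3.595 -1.195
v 3.473 -2.145 -0.769
v 3.34 -3.629 -1.188
v 3.183 -2.178 -0.762
v 3.09 -3.696 -1.051
v 2.934 -2.245 -0.625
v 2.939 -3.781 -0.816
v 2.783 -2.33 -0.39
v 2.921 -3.865 -0.537
v 2.765 -2.414 -0.111
v 3.039 -3.928 -0.278
v 2.883 -2.478 0.148
v 3.267 -3.957 -0.097
v 3.111 -2.506 0.329
v 3.553 -3.944 -0.038
v 3.397 -2.493 0.388
f 2 4 1
f 5 2 1
f 1 4 3
f 3 5 1
f 2 8 4
f 6 2 5
f 6 8 2
f 4 8 3
f 7 5 3
f 3 8 7
f 7 6 5
f 8 6 7
f 10 9 13
f 10 13 11
f 11 13 14
f 11 14 12
f 13 9 15
f 13 15 14
f 14 15 16
f 14 16 12
f 15 9 17
f 15 17 16
f 16 17 18
f 16 18 12
f 17 9 19
f 17 19 18
f 18 19 20
f 18 20 12
f 19 9 21
f 19 21 20
f 20 21 22
f 20 22 12
f 21 9 23
f 21 23 22
f 22 23 24
f 22 24 12
f 23 9 25
f 23 25 24
f 24 25 26
f 24 26 12
f 25 9 27
f 25 27 26
f 26 27 28
f 26 28 12
f 27 9 29
f 27 29 28
f 28 29 30
f 28 30 12
f 29 9 31
f 29 31 30
f 30 31 32
f 30 32 12
f 31 9 33
f 31 33 32
f 32 33 34
f 32 34 12
f 33 9 35
f 33 35 34
f 34 35 36
f 34 36 12
f 35 9 10
f 35 10 36
f 36 10 11
f 36 11 12



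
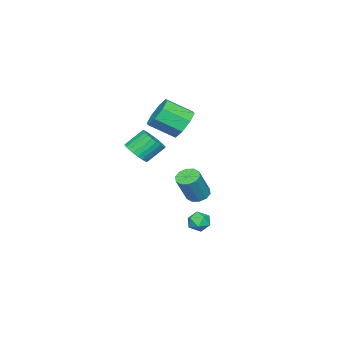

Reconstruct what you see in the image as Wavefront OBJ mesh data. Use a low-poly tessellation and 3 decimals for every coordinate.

v -0.613 2.336 -1.482
v -0.171 1.93 -1.756
v 0.715 1.838 -0.193
v 0.273 2.244 0.082
v -0.04 2.313 -1.808
v 0.847 2.221 -0.244
v -0.128 2.704 -1.735
v 0.759 2.612 -0.172
v -0.401 2.955 -1.566
v 0.486 2.863 -0.002
v -0.755 2.97 -1.364
v 0.131 2.878 0.2
v -1.055 2.742 -1.207
v -0.169 2.65 0.356
v -1.187 2.359 -1.156
v -0.3 2.267 0.408
v -1.099 1.968 -1.228
v -0.212 1.876 0.335
v -0.826 1.717 -1.398
v 0.061 1.625 0.166
v -0.471 1.702 -1.6
v 0.415 1.61 -0.036
v -2.388 0.4 2.339
v -1.872 1.08 2.897
v -1.196 -0.14 3.76
v -1.712 -0.82 3.201
v -2.57 0.911 3.203
v -1.894 -0.31 4.066
v -3.161 0.442 3.003
v -2.485 -0.779 3.865
v -3.299 -0.052 2.413
v -2.624 -1.272 3.276
v -2.904 -0.28 1.78
v -2.228 -1.5 2.643
v -2.206 -0.11 1.474
v -1.53 -1.331 2.337
v -1.615 0.359 1.675
v -0.939 -0.862 2.537
v -1.476 0.852 2.264
v -0.801 -0.368 3.127
v 0.017 -0.995 0.853
v 0.471 -0.333 0.737
v -0.244 0.316 1.652
v -0.697 -0.345 1.767
v 0.241 -0.288 0.525
v -0.474 0.361 1.44
v -0.023 -0.351 0.363
v -0.738 0.299 1.278
v -0.281 -0.511 0.276
v -0.996 0.138 1.19
v -0.494 -0.745 0.276
v -1.208 -0.096 1.19
v -0.628 -1.017 0.364
v -1.343 -0.368 1.278
v -0.664 -1.286 0.527
v -1.379 -0.636 1.441
v -0.597 -1.51 0.739
v -1.312 -0.861 1.653
v -0.436 -1.656 0.968
v -1.151 -1.007 1.883
v -0.206 -1.701 1.18
v -0.921 -1.052 2.095
v 0.058 -1.639 1.342
v -0.657 -0.989 2.257
v 0.316 -1.478 1.43
v -0.399 -0.829 2.344
v 0.528 -1.244 1.43
v -0.186 -0.595 2.344
v 0.663 -0.972 1.342
v -0.052 -0.323 2.256
v 0.699 -0.704 1.179
v -0.016 -0.054 2.093
v 0.632 -0.479 0.967
v -0.083 0.17 1.881
v -1.206 2.306 -3.393
v -0.792 2.246 -3.947
v -1.948 1.614 -3.873
v -1.534 1.554 -4.427
v -1.344 1.277 -3.82
v -0.885 1.704 -3.523
v -1.855 2.156 -4.297
v -1.396 2.583 -4
v -1.193 2.154 -4.505
v -0.877 1.61 -4.211
v -1.863 2.25 -3.609
v -1.547 1.706 -3.315
f 2 1 5
f 2 5 3
f 3 5 6
f 3 6 4
f 5 1 7
f 5 7 6
f 6 7 8
f 6 8 4
f 7 1 9
f 7 9 8
f 8 9 10
f 8 10 4
f 9 1 11
f 9 11 10
f 10 11 12
f 10 12 4
f 11 1 13
f 11 13 12
f 12 13 14
f 12 14 4
f 13 1 15
f 13 15 14
f 14 15 16
f 14 16 4
f 15 1 17
f 15 17 16
f 16 17 18
f 16 18 4
f 17 1 19
f 17 19 18
f 18 19 20
f 18 20 4
f 19 1 21
f 19 21 20
f 20 21 22
f 20 22 4
f 21 1 2
f 21 2 22
f 22 2 3
f 22 3 4
f 24 23 27
f 24 27 25
f 25 27 28
f 25 28 26
f 27 23 29
f 27 29 28
f 28 29 30
f 28 30 26
f 29 23 31
f 29 31 30
f 30 31 32
f 30 32 26
f 31 23 33
f 31 33 32
f 32 33 34
f 32 34 26
f 33 23 35
f 33 35 34
f 34 35 36
f 34 36 26
f 35 23 37
f 35 37 36
f 36 37 38
f 36 38 26
f 37 23 39
f 37 39 38
f 38 39 40
f 38 40 26
f 39 23 24
f 39 24 40
f 40 24 25
f 40 25 26
f 42 41 45
f 42 45 43
f 43 45 46
f 43 46 44
f 45 41 47
f 45 47 46
f 46 47 48
f 46 48 44
f 47 41 49
f 47 49 48
f 48 49 50
f 48 50 44
f 49 41 51
f 49 51 50
f 50 51 52
f 50 52 44
f 51 41 53
f 51 53 52
f 52 53 54
f 52 54 44
f 53 41 55
f 53 55 54
f 54 55 56
f 54 56 44
f 55 41 57
f 55 57 56
f 56 57 58
f 56 58 44
f 57 41 59
f 57 59 58
f 58 59 60
f 58 60 44
f 59 41 61
f 59 61 60
f 60 61 62
f 60 62 44
f 61 41 63
f 61 63 62
f 62 63 64
f 62 64 44
f 63 41 65
f 63 65 64
f 64 65 66
f 64 66 44
f 65 41 67
f 65 67 66
f 66 67 68
f 66 68 44
f 67 41 69
f 67 69 68
f 68 69 70
f 68 70 44
f 69 41 71
f 69 71 70
f 70 71 72
f 70 72 44
f 71 41 73
f 71 73 72
f 72 73 74
f 72 74 44
f 73 41 42
f 73 42 74
f 74 42 43
f 74 43 44
f 75 86 80
f 75 80 76
f 75 76 82
f 75 82 85
f 75 85 86
f 76 80 84
f 80 86 79
f 86 85 77
f 85 82 81
f 82 76 83
f 78 84 79
f 78 79 77
f 78 77 81
f 78 81 83
f 78 83 84
f 79 84 80
f 77 79 86
f 81 77 85
f 83 81 82
f 84 83 76



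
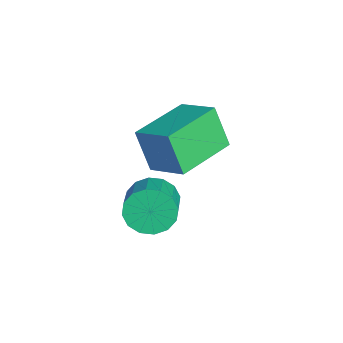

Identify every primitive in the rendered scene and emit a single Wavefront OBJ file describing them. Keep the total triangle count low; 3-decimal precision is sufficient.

v -1.066 -3.622 -4.208
v -0.793 -3.923 -4.862
v 0.339 -4.06 -4.326
v 0.066 -3.758 -3.672
v -0.73 -3.531 -4.895
v 0.402 -3.668 -4.359
v -0.757 -3.163 -4.744
v 0.375 -3.3 -4.208
v -0.867 -2.918 -4.449
v 0.265 -3.055 -3.913
v -1.03 -2.862 -4.09
v 0.102 -2.998 -3.554
v -1.203 -3.009 -3.763
v -0.071 -3.145 -3.227
v -1.339 -3.32 -3.554
v -0.207 -3.457 -3.018
v -1.402 -3.712 -3.521
v -0.27 -3.849 -2.985
v -1.375 -4.08 -3.672
v -0.243 -4.217 -3.136
v -1.265 -4.325 -3.967
v -0.133 -4.462 -3.431
v -1.102 -4.382 -4.326
v 0.03 -4.518 -3.79
v -0.929 -4.235 -4.653
v 0.203 -4.371 -4.117
v -3.883 -2.185 -4.135
v -4.288 -2.588 -2.791
v -3 -1.311 -3.607
v -3.405 -1.714 -2.263
v -2.475 -3.606 -4.137
v -2.88 -4.009 -2.793
v -1.592 -2.732 -3.609
v -1.997 -3.135 -2.265
f 2 1 5
f 2 5 3
f 3 5 6
f 3 6 4
f 5 1 7
f 5 7 6
f 6 7 8
f 6 8 4
f 7 1 9
f 7 9 8
f 8 9 10
f 8 10 4
f 9 1 11
f 9 11 10
f 10 11 12
f 10 12 4
f 11 1 13
f 11 13 12
f 12 13 14
f 12 14 4
f 13 1 15
f 13 15 14
f 14 15 16
f 14 16 4
f 15 1 17
f 15 17 16
f 16 17 18
f 16 18 4
f 17 1 19
f 17 19 18
f 18 19 20
f 18 20 4
f 19 1 21
f 19 21 20
f 20 21 22
f 20 22 4
f 21 1 23
f 21 23 22
f 22 23 24
f 22 24 4
f 23 1 25
f 23 25 24
f 24 25 26
f 24 26 4
f 25 1 2
f 25 2 26
f 26 2 3
f 26 3 4
f 28 30 27
f 31 28 27
f 27 30 29
f 29 31 27
f 28 34 30
f 32 28 31
f 32 34 28
f 30 34 29
f 33 31 29
f 29 34 33
f 33 32 31
f 34 32 33



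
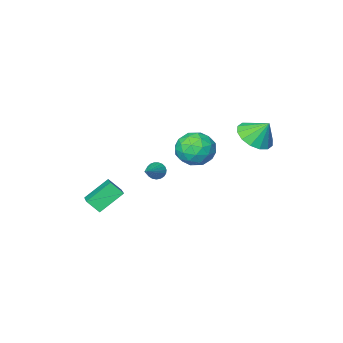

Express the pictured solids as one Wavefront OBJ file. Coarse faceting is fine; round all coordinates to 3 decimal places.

v 1.287 -2.203 -2.436
v 1.953 -0.741 -1.768
v 2.63 -2.333 -3.487
v 3.295 -0.871 -2.819
v 1.765 -2.729 -1.761
v 2.43 -1.267 -1.093
v 3.107 -2.859 -2.812
v 3.773 -1.397 -2.144
v -0.611 -1.863 -1.409
v -0.249 -2.016 -1.807
v 0.651 -0.897 -0.631
v -0.341 -1.822 -1.898
v -0.48 -1.636 -1.904
v -0.642 -1.488 -1.824
v -0.798 -1.405 -1.673
v -0.922 -1.402 -1.476
v -0.993 -1.478 -1.268
v -0.997 -1.62 -1.084
v -0.935 -1.805 -0.956
v -0.817 -1.999 -0.907
v -0.663 -2.17 -0.944
v -0.5 -2.288 -1.062
v -0.357 -2.332 -1.24
v -0.257 -2.295 -1.447
v -0.219 -2.183 -1.648
v -3.351 -1.032 -0.527
v -2.752 -0.042 -0.371
v -2.148 -1.938 0.611
v -1.549 -0.948 0.767
v -2.622 -1.059 1.215
v -3.365 -0.498 0.511
v -1.535 -1.482 -0.271
v -2.278 -0.921 -0.975
v -1.63 -0.32 -0.213
v -2.302 -0.058 0.705
v -2.598 -1.922 -0.465
v -3.27 -1.66 0.453
v -3.157 -0.457 -0.549
v -1.743 -1.523 0.789
v -2.373 -1.588 1.052
v -2.021 -1.006 1.144
v -3.517 -0.725 -0.031
v -3.166 -0.144 0.061
v -3.089 -0.741 0.993
v -1.734 -1.836 0.179
v -1.383 -1.255 0.271
v -2.879 -0.974 -0.904
v -2.527 -0.392 -0.812
v -1.811 -1.239 -0.753
v -2.146 -0.039 -0.364
v -1.439 -0.572 0.305
v -1.43 -0.885 -0.305
v -1.867 -0.556 -0.719
v -2.541 0.115 0.175
v -1.833 -0.418 0.844
v -2.464 -0.483 1.107
v -2.901 -0.153 0.694
v -1.881 -0.049 0.268
v -3.067 -1.562 -0.604
v -2.359 -2.095 0.065
v -1.999 -1.827 -0.454
v -2.436 -1.497 -0.867
v -3.461 -1.408 -0.065
v -2.754 -1.941 0.604
v -3.033 -1.424 0.959
v -3.47 -1.095 0.545
v -3.019 -1.931 -0.028
v -3.702 2.642 2.41
v -2.923 3.379 2.278
v -4.118 3.278 3.49
v -3.36 3.578 1.992
v -3.889 3.526 1.818
v -4.368 3.238 1.803
v -4.668 2.79 1.951
v -4.71 2.303 2.221
v -4.481 1.906 2.543
v -4.044 1.707 2.828
v -3.515 1.759 3.002
v -3.036 2.047 3.017
v -2.736 2.495 2.87
v -2.694 2.982 2.599
f 2 4 1
f 5 2 1
f 1 4 3
f 3 5 1
f 2 8 4
f 6 2 5
f 6 8 2
f 4 8 3
f 7 5 3
f 3 8 7
f 7 6 5
f 8 6 7
f 10 9 12
f 10 12 11
f 12 9 13
f 12 13 11
f 13 9 14
f 13 14 11
f 14 9 15
f 14 15 11
f 15 9 16
f 15 16 11
f 16 9 17
f 16 17 11
f 17 9 18
f 17 18 11
f 18 9 19
f 18 19 11
f 19 9 20
f 19 20 11
f 20 9 21
f 20 21 11
f 21 9 22
f 21 22 11
f 22 9 23
f 22 23 11
f 23 9 24
f 23 24 11
f 24 9 25
f 24 25 11
f 25 9 10
f 25 10 11
f 26 63 42
f 63 37 66
f 42 66 31
f 63 66 42
f 26 42 38
f 42 31 43
f 38 43 27
f 42 43 38
f 26 38 47
f 38 27 48
f 47 48 33
f 38 48 47
f 26 47 59
f 47 33 62
f 59 62 36
f 47 62 59
f 26 59 63
f 59 36 67
f 63 67 37
f 59 67 63
f 27 43 54
f 43 31 57
f 54 57 35
f 43 57 54
f 31 66 44
f 66 37 65
f 44 65 30
f 66 65 44
f 37 67 64
f 67 36 60
f 64 60 28
f 67 60 64
f 36 62 61
f 62 33 49
f 61 49 32
f 62 49 61
f 33 48 53
f 48 27 50
f 53 50 34
f 48 50 53
f 29 55 41
f 55 35 56
f 41 56 30
f 55 56 41
f 29 41 39
f 41 30 40
f 39 40 28
f 41 40 39
f 29 39 46
f 39 28 45
f 46 45 32
f 39 45 46
f 29 46 51
f 46 32 52
f 51 52 34
f 46 52 51
f 29 51 55
f 51 34 58
f 55 58 35
f 51 58 55
f 30 56 44
f 56 35 57
f 44 57 31
f 56 57 44
f 28 40 64
f 40 30 65
f 64 65 37
f 40 65 64
f 32 45 61
f 45 28 60
f 61 60 36
f 45 60 61
f 34 52 53
f 52 32 49
f 53 49 33
f 52 49 53
f 35 58 54
f 58 34 50
f 54 50 27
f 58 50 54
f 69 68 71
f 69 71 70
f 71 68 72
f 71 72 70
f 72 68 73
f 72 73 70
f 73 68 74
f 73 74 70
f 74 68 75
f 74 75 70
f 75 68 76
f 75 76 70
f 76 68 77
f 76 77 70
f 77 68 78
f 77 78 70
f 78 68 79
f 78 79 70
f 79 68 80
f 79 80 70
f 80 68 81
f 80 81 70
f 81 68 69
f 81 69 70



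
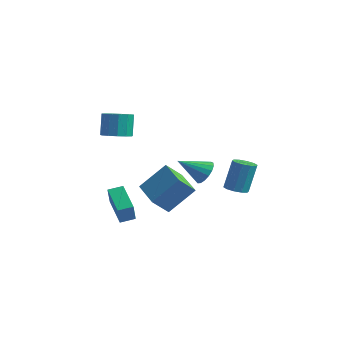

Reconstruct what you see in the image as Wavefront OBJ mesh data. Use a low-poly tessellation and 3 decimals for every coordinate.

v 3.472 0.438 -2.169
v 4.009 0.925 -2.362
v 4.105 1.589 -0.425
v 3.568 1.102 -0.231
v 3.599 1.135 -2.414
v 3.695 1.799 -0.477
v 3.141 1.079 -2.372
v 3.236 1.743 -0.435
v 2.809 0.778 -2.252
v 2.905 1.442 -0.315
v 2.731 0.347 -2.101
v 2.827 1.011 -0.164
v 2.935 -0.049 -1.975
v 3.031 0.615 -0.038
v 3.345 -0.259 -1.923
v 3.441 0.405 0.014
v 3.804 -0.203 -1.965
v 3.899 0.461 -0.028
v 4.135 0.098 -2.085
v 4.231 0.762 -0.148
v 4.213 0.529 -2.236
v 4.309 1.193 -0.299
v 0.412 -4.486 -1.032
v 1.296 -3.223 0.481
v 0.834 -3.569 -2.044
v 1.718 -2.306 -0.532
v 2.302 -5.574 -1.228
v 3.186 -4.311 0.284
v 2.724 -4.657 -2.241
v 3.608 -3.394 -0.728
v -1.229 3.411 -3.408
v -0.494 2.862 -3.255
v -2.371 2.189 -2.312
v -0.482 3.153 -2.918
v -0.641 3.502 -2.693
v -0.934 3.831 -2.632
v -1.295 4.064 -2.749
v -1.641 4.147 -3.016
v -1.893 4.062 -3.374
v -1.992 3.828 -3.739
v -1.917 3.498 -4.028
v -1.684 3.148 -4.175
v -1.346 2.859 -4.147
v -0.982 2.696 -3.949
v -0.675 2.697 -3.627
v -3.156 -2.381 1.214
v -2.563 -1.648 1.096
v -2.891 -1.147 2.569
v -3.484 -1.879 2.686
v -3.044 -1.481 0.932
v -3.372 -0.979 2.405
v -3.561 -1.599 0.857
v -3.888 -1.097 2.33
v -3.949 -1.965 0.896
v -4.277 -1.463 2.368
v -4.085 -2.464 1.035
v -4.413 -1.962 2.508
v -3.927 -2.936 1.231
v -4.255 -2.434 2.704
v -3.524 -3.232 1.422
v -3.852 -2.73 2.894
v -3.004 -3.258 1.546
v -3.332 -2.756 3.019
v -2.532 -3.005 1.565
v -2.86 -2.503 3.038
v -2.259 -2.554 1.473
v -2.586 -2.053 2.945
v -2.27 -2.049 1.298
v -2.598 -1.547 2.77
v -1.866 -3.618 -5.077
v -1.511 -4.198 -3.74
v -3.471 -2.691 -4.25
v -3.116 -3.271 -2.912
v -1.324 -2.849 -4.888
v -0.969 -3.429 -3.55
v -2.929 -1.922 -4.06
v -2.574 -2.502 -2.723
f 2 1 5
f 2 5 3
f 3 5 6
f 3 6 4
f 5 1 7
f 5 7 6
f 6 7 8
f 6 8 4
f 7 1 9
f 7 9 8
f 8 9 10
f 8 10 4
f 9 1 11
f 9 11 10
f 10 11 12
f 10 12 4
f 11 1 13
f 11 13 12
f 12 13 14
f 12 14 4
f 13 1 15
f 13 15 14
f 14 15 16
f 14 16 4
f 15 1 17
f 15 17 16
f 16 17 18
f 16 18 4
f 17 1 19
f 17 19 18
f 18 19 20
f 18 20 4
f 19 1 21
f 19 21 20
f 20 21 22
f 20 22 4
f 21 1 2
f 21 2 22
f 22 2 3
f 22 3 4
f 24 26 23
f 27 24 23
f 23 26 25
f 25 27 23
f 24 30 26
f 28 24 27
f 28 30 24
f 26 30 25
f 29 27 25
f 25 30 29
f 29 28 27
f 30 28 29
f 32 31 34
f 32 34 33
f 34 31 35
f 34 35 33
f 35 31 36
f 35 36 33
f 36 31 37
f 36 37 33
f 37 31 38
f 37 38 33
f 38 31 39
f 38 39 33
f 39 31 40
f 39 40 33
f 40 31 41
f 40 41 33
f 41 31 42
f 41 42 33
f 42 31 43
f 42 43 33
f 43 31 44
f 43 44 33
f 44 31 45
f 44 45 33
f 45 31 32
f 45 32 33
f 47 46 50
f 47 50 48
f 48 50 51
f 48 51 49
f 50 46 52
f 50 52 51
f 51 52 53
f 51 53 49
f 52 46 54
f 52 54 53
f 53 54 55
f 53 55 49
f 54 46 56
f 54 56 55
f 55 56 57
f 55 57 49
f 56 46 58
f 56 58 57
f 57 58 59
f 57 59 49
f 58 46 60
f 58 60 59
f 59 60 61
f 59 61 49
f 60 46 62
f 60 62 61
f 61 62 63
f 61 63 49
f 62 46 64
f 62 64 63
f 63 64 65
f 63 65 49
f 64 46 66
f 64 66 65
f 65 66 67
f 65 67 49
f 66 46 68
f 66 68 67
f 67 68 69
f 67 69 49
f 68 46 47
f 68 47 69
f 69 47 48
f 69 48 49
f 71 73 70
f 74 71 70
f 70 73 72
f 72 74 70
f 71 77 73
f 75 71 74
f 75 77 71
f 73 77 72
f 76 74 72
f 72 77 76
f 76 75 74
f 77 75 76



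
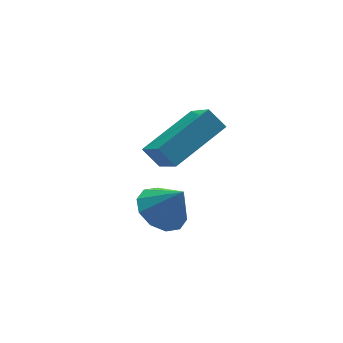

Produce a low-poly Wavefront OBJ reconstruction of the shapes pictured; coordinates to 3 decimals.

v 0.18 0.408 2.42
v 0.124 -0.945 3.636
v 2.047 0.961 3.121
v 1.992 -0.391 4.337
v 0.528 -0.089 1.883
v 0.473 -1.441 3.099
v 2.396 0.465 2.584
v 2.34 -0.888 3.8
v -0.72 -3.139 3.082
v -0.093 -3.468 2.649
v -0.24 -3.561 4.098
v 0.04 -2.992 2.784
v -0.117 -2.571 3.032
v -0.505 -2.368 3.3
v -0.975 -2.459 3.484
v -1.347 -2.811 3.515
v -1.481 -3.287 3.381
v -1.323 -3.708 3.132
v -0.936 -3.911 2.864
v -0.466 -3.819 2.68
f 2 4 1
f 5 2 1
f 1 4 3
f 3 5 1
f 2 8 4
f 6 2 5
f 6 8 2
f 4 8 3
f 7 5 3
f 3 8 7
f 7 6 5
f 8 6 7
f 10 9 12
f 10 12 11
f 12 9 13
f 12 13 11
f 13 9 14
f 13 14 11
f 14 9 15
f 14 15 11
f 15 9 16
f 15 16 11
f 16 9 17
f 16 17 11
f 17 9 18
f 17 18 11
f 18 9 19
f 18 19 11
f 19 9 20
f 19 20 11
f 20 9 10
f 20 10 11



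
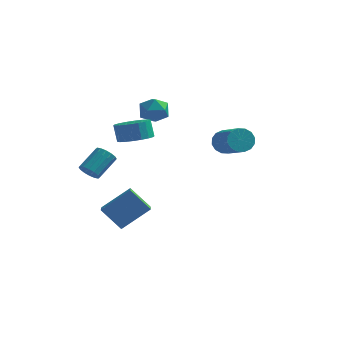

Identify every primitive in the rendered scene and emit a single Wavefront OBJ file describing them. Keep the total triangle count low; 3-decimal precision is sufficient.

v -1.741 -3.102 -3.182
v -0.55 -2.261 -2.092
v -2.156 -1.846 -3.697
v -0.966 -1.005 -2.607
v -0.694 -3.195 -4.253
v 0.496 -2.354 -3.163
v -1.11 -1.939 -4.768
v 0.081 -1.098 -3.678
v -0.856 3.525 0.807
v -0.378 3.217 1.469
v -1.522 2.283 0.711
v -1.044 1.975 1.373
v -1.643 2.592 1.518
v -1.232 3.36 1.577
v -0.668 2.14 0.603
v -0.257 2.908 0.662
v -0.261 2.362 1.343
v -0.864 2.641 1.908
v -1.036 2.859 0.272
v -1.639 3.138 0.837
v -2.521 -2.478 -1.06
v -1.974 -2.552 -1.294
v -1.472 -1.495 -0.455
v -2.019 -1.422 -0.22
v -2.112 -2.342 -1.477
v -1.609 -1.285 -0.637
v -2.36 -2.168 -1.547
v -1.857 -1.111 -0.708
v -2.651 -2.078 -1.487
v -2.148 -1.021 -0.648
v -2.907 -2.094 -1.312
v -2.404 -1.038 -0.473
v -3.06 -2.214 -1.07
v -2.557 -1.157 -0.231
v -3.068 -2.405 -0.825
v -2.566 -1.348 0.014
v -2.931 -2.615 -0.643
v -2.428 -1.558 0.197
v -2.683 -2.789 -0.572
v -2.18 -1.732 0.267
v -2.392 -2.879 -0.632
v -1.889 -1.822 0.207
v -2.136 -2.862 -0.807
v -1.633 -1.806 0.032
v -1.983 -2.743 -1.049
v -1.48 -1.686 -0.21
v 3.331 0.532 0.437
v 3.798 0.578 -0.109
v 4.915 -0.706 0.736
v 4.449 -0.752 1.283
v 3.91 0.836 0.135
v 5.027 -0.448 0.98
v 3.867 1.013 0.46
v 4.984 -0.271 1.306
v 3.68 1.061 0.779
v 4.797 -0.223 1.625
v 3.4 0.967 1.007
v 4.517 -0.317 1.852
v 3.102 0.756 1.082
v 4.219 -0.527 1.927
v 2.865 0.486 0.984
v 3.982 -0.798 1.829
v 2.753 0.228 0.74
v 3.87 -1.056 1.585
v 2.796 0.051 0.414
v 3.913 -1.233 1.26
v 2.983 0.003 0.095
v 4.1 -1.281 0.941
v 3.263 0.097 -0.132
v 4.38 -1.187 0.713
v 3.561 0.307 -0.207
v 4.678 -0.976 0.638
v -1.204 0.617 -0.007
v -0.391 1.03 0.115
v -0.663 1.276 1.089
v -1.476 0.863 0.967
v -0.627 1.333 -0.027
v -0.898 1.579 0.946
v -0.977 1.494 -0.166
v -1.248 1.741 0.808
v -1.372 1.481 -0.273
v -1.643 1.728 0.701
v -1.734 1.297 -0.327
v -2.005 1.544 0.646
v -1.991 0.979 -0.318
v -2.262 1.226 0.655
v -2.092 0.588 -0.247
v -2.363 0.835 0.726
v -2.017 0.204 -0.129
v -2.289 0.45 0.845
v -1.782 -0.099 0.014
v -2.053 0.147 0.987
v -1.432 -0.261 0.152
v -1.703 -0.014 1.126
v -1.037 -0.248 0.259
v -1.308 -0.001 1.233
v -0.675 -0.064 0.314
v -0.946 0.183 1.287
v -0.418 0.254 0.305
v -0.689 0.501 1.278
v -0.317 0.645 0.234
v -0.588 0.892 1.207
f 2 4 1
f 5 2 1
f 1 4 3
f 3 5 1
f 2 8 4
f 6 2 5
f 6 8 2
f 4 8 3
f 7 5 3
f 3 8 7
f 7 6 5
f 8 6 7
f 9 20 14
f 9 14 10
f 9 10 16
f 9 16 19
f 9 19 20
f 10 14 18
f 14 20 13
f 20 19 11
f 19 16 15
f 16 10 17
f 12 18 13
f 12 13 11
f 12 11 15
f 12 15 17
f 12 17 18
f 13 18 14
f 11 13 20
f 15 11 19
f 17 15 16
f 18 17 10
f 22 21 25
f 22 25 23
f 23 25 26
f 23 26 24
f 25 21 27
f 25 27 26
f 26 27 28
f 26 28 24
f 27 21 29
f 27 29 28
f 28 29 30
f 28 30 24
f 29 21 31
f 29 31 30
f 30 31 32
f 30 32 24
f 31 21 33
f 31 33 32
f 32 33 34
f 32 34 24
f 33 21 35
f 33 35 34
f 34 35 36
f 34 36 24
f 35 21 37
f 35 37 36
f 36 37 38
f 36 38 24
f 37 21 39
f 37 39 38
f 38 39 40
f 38 40 24
f 39 21 41
f 39 41 40
f 40 41 42
f 40 42 24
f 41 21 43
f 41 43 42
f 42 43 44
f 42 44 24
f 43 21 45
f 43 45 44
f 44 45 46
f 44 46 24
f 45 21 22
f 45 22 46
f 46 22 23
f 46 23 24
f 48 47 51
f 48 51 49
f 49 51 52
f 49 52 50
f 51 47 53
f 51 53 52
f 52 53 54
f 52 54 50
f 53 47 55
f 53 55 54
f 54 55 56
f 54 56 50
f 55 47 57
f 55 57 56
f 56 57 58
f 56 58 50
f 57 47 59
f 57 59 58
f 58 59 60
f 58 60 50
f 59 47 61
f 59 61 60
f 60 61 62
f 60 62 50
f 61 47 63
f 61 63 62
f 62 63 64
f 62 64 50
f 63 47 65
f 63 65 64
f 64 65 66
f 64 66 50
f 65 47 67
f 65 67 66
f 66 67 68
f 66 68 50
f 67 47 69
f 67 69 68
f 68 69 70
f 68 70 50
f 69 47 71
f 69 71 70
f 70 71 72
f 70 72 50
f 71 47 48
f 71 48 72
f 72 48 49
f 72 49 50
f 74 73 77
f 74 77 75
f 75 77 78
f 75 78 76
f 77 73 79
f 77 79 78
f 78 79 80
f 78 80 76
f 79 73 81
f 79 81 80
f 80 81 82
f 80 82 76
f 81 73 83
f 81 83 82
f 82 83 84
f 82 84 76
f 83 73 85
f 83 85 84
f 84 85 86
f 84 86 76
f 85 73 87
f 85 87 86
f 86 87 88
f 86 88 76
f 87 73 89
f 87 89 88
f 88 89 90
f 88 90 76
f 89 73 91
f 89 91 90
f 90 91 92
f 90 92 76
f 91 73 93
f 91 93 92
f 92 93 94
f 92 94 76
f 93 73 95
f 93 95 94
f 94 95 96
f 94 96 76
f 95 73 97
f 95 97 96
f 96 97 98
f 96 98 76
f 97 73 99
f 97 99 98
f 98 99 100
f 98 100 76
f 99 73 101
f 99 101 100
f 100 101 102
f 100 102 76
f 101 73 74
f 101 74 102
f 102 74 75
f 102 75 76



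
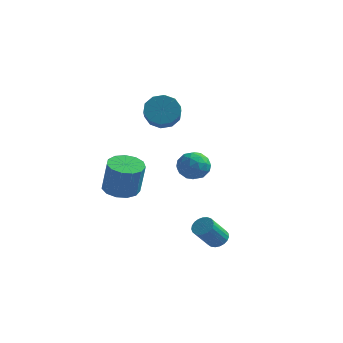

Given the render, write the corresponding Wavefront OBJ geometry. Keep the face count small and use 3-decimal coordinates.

v -2.695 1.988 2.402
v -1.747 2.47 2.588
v -1.236 1.074 3.604
v -2.185 0.592 3.418
v -2.172 2.661 3.065
v -1.662 1.265 4.081
v -2.798 2.596 3.289
v -2.287 1.2 4.305
v -3.384 2.298 3.174
v -2.874 0.902 4.19
v -3.707 1.882 2.764
v -3.197 0.486 3.78
v -3.644 1.506 2.216
v -3.133 0.11 3.232
v -3.218 1.315 1.739
v -2.708 -0.081 2.755
v -2.593 1.38 1.515
v -2.082 -0.016 2.531
v -2.006 1.678 1.63
v -1.496 0.282 2.646
v -1.683 2.094 2.04
v -1.173 0.698 3.056
v -3.589 -2.206 -1.835
v -2.556 -1.872 -2.012
v -2.138 -2.059 0.079
v -3.171 -2.394 0.255
v -2.888 -1.361 -1.899
v -2.47 -1.548 0.191
v -3.443 -1.118 -1.767
v -3.025 -1.306 0.324
v -4.044 -1.221 -1.656
v -3.626 -1.409 0.435
v -4.5 -1.636 -1.602
v -4.083 -1.824 0.488
v -4.668 -2.233 -1.622
v -4.25 -2.421 0.468
v -4.492 -2.821 -1.71
v -4.075 -3.009 0.381
v -4.03 -3.214 -1.838
v -3.613 -3.401 0.253
v -3.428 -3.287 -1.964
v -3.01 -3.474 0.126
v -2.877 -3.017 -2.05
v -2.459 -3.204 0.04
v -2.552 -2.489 -2.068
v -2.134 -2.677 0.023
v 2.213 -2.236 -4.685
v 2.749 -2.676 -4.78
v 2.203 -3.644 -3.391
v 1.667 -3.204 -3.295
v 2.864 -2.479 -4.599
v 2.317 -3.448 -3.209
v 2.866 -2.241 -4.432
v 2.319 -3.209 -3.042
v 2.755 -2.001 -4.309
v 2.208 -2.97 -2.919
v 2.551 -1.803 -4.25
v 2.004 -2.771 -2.861
v 2.288 -1.679 -4.267
v 1.741 -2.647 -2.878
v 2.012 -1.651 -4.357
v 1.465 -2.62 -2.967
v 1.771 -1.725 -4.503
v 1.224 -2.693 -3.113
v 1.607 -1.886 -4.68
v 1.06 -2.855 -3.29
v 1.547 -2.109 -4.858
v 1.001 -3.077 -3.469
v 1.603 -2.353 -5.007
v 1.056 -3.321 -3.617
v 1.764 -2.577 -5.099
v 1.217 -3.545 -3.71
v 2.003 -2.742 -5.12
v 1.456 -3.71 -3.731
v 2.278 -2.819 -5.066
v 1.732 -3.788 -3.676
v 2.542 -2.796 -4.946
v 1.996 -3.764 -3.556
v -1.578 1.263 -1.324
v -1.074 2.04 -1.844
v -0.106 0.82 -0.556
v 0.398 1.597 -1.076
v -0.308 1.836 -0.319
v -1.218 2.109 -0.794
v 0.038 0.751 -1.606
v -0.872 1.024 -2.081
v -0.075 1.723 -2.018
v -0.289 2.394 -1.222
v -0.891 0.466 -1.178
v -1.105 1.137 -0.382
v -1.455 1.69 -1.651
v 0.275 1.17 -0.749
v -0.14 1.31 -0.304
v 0.157 1.767 -0.609
v -1.54 1.731 -1.034
v -1.243 2.187 -1.34
v -0.793 2.068 -0.443
v 0.063 0.673 -1.06
v 0.36 1.129 -1.366
v -1.337 1.093 -1.791
v -1.04 1.55 -2.096
v -0.387 0.792 -1.957
v -0.572 1.961 -2.059
v 0.293 1.701 -1.608
v 0.082 1.203 -1.92
v -0.453 1.364 -2.199
v -0.697 2.355 -1.592
v 0.168 2.095 -1.14
v -0.247 2.235 -0.695
v -0.782 2.396 -0.974
v -0.11 2.169 -1.694
v -1.348 0.765 -1.26
v -0.483 0.505 -0.808
v -0.398 0.464 -1.426
v -0.933 0.625 -1.705
v -1.473 1.159 -0.792
v -0.608 0.899 -0.341
v -0.727 1.496 -0.201
v -1.262 1.657 -0.48
v -1.07 0.691 -0.706
f 2 1 5
f 2 5 3
f 3 5 6
f 3 6 4
f 5 1 7
f 5 7 6
f 6 7 8
f 6 8 4
f 7 1 9
f 7 9 8
f 8 9 10
f 8 10 4
f 9 1 11
f 9 11 10
f 10 11 12
f 10 12 4
f 11 1 13
f 11 13 12
f 12 13 14
f 12 14 4
f 13 1 15
f 13 15 14
f 14 15 16
f 14 16 4
f 15 1 17
f 15 17 16
f 16 17 18
f 16 18 4
f 17 1 19
f 17 19 18
f 18 19 20
f 18 20 4
f 19 1 21
f 19 21 20
f 20 21 22
f 20 22 4
f 21 1 2
f 21 2 22
f 22 2 3
f 22 3 4
f 24 23 27
f 24 27 25
f 25 27 28
f 25 28 26
f 27 23 29
f 27 29 28
f 28 29 30
f 28 30 26
f 29 23 31
f 29 31 30
f 30 31 32
f 30 32 26
f 31 23 33
f 31 33 32
f 32 33 34
f 32 34 26
f 33 23 35
f 33 35 34
f 34 35 36
f 34 36 26
f 35 23 37
f 35 37 36
f 36 37 38
f 36 38 26
f 37 23 39
f 37 39 38
f 38 39 40
f 38 40 26
f 39 23 41
f 39 41 40
f 40 41 42
f 40 42 26
f 41 23 43
f 41 43 42
f 42 43 44
f 42 44 26
f 43 23 45
f 43 45 44
f 44 45 46
f 44 46 26
f 45 23 24
f 45 24 46
f 46 24 25
f 46 25 26
f 48 47 51
f 48 51 49
f 49 51 52
f 49 52 50
f 51 47 53
f 51 53 52
f 52 53 54
f 52 54 50
f 53 47 55
f 53 55 54
f 54 55 56
f 54 56 50
f 55 47 57
f 55 57 56
f 56 57 58
f 56 58 50
f 57 47 59
f 57 59 58
f 58 59 60
f 58 60 50
f 59 47 61
f 59 61 60
f 60 61 62
f 60 62 50
f 61 47 63
f 61 63 62
f 62 63 64
f 62 64 50
f 63 47 65
f 63 65 64
f 64 65 66
f 64 66 50
f 65 47 67
f 65 67 66
f 66 67 68
f 66 68 50
f 67 47 69
f 67 69 68
f 68 69 70
f 68 70 50
f 69 47 71
f 69 71 70
f 70 71 72
f 70 72 50
f 71 47 73
f 71 73 72
f 72 73 74
f 72 74 50
f 73 47 75
f 73 75 74
f 74 75 76
f 74 76 50
f 75 47 77
f 75 77 76
f 76 77 78
f 76 78 50
f 77 47 48
f 77 48 78
f 78 48 49
f 78 49 50
f 79 116 95
f 116 90 119
f 95 119 84
f 116 119 95
f 79 95 91
f 95 84 96
f 91 96 80
f 95 96 91
f 79 91 100
f 91 80 101
f 100 101 86
f 91 101 100
f 79 100 112
f 100 86 115
f 112 115 89
f 100 115 112
f 79 112 116
f 112 89 120
f 116 120 90
f 112 120 116
f 80 96 107
f 96 84 110
f 107 110 88
f 96 110 107
f 84 119 97
f 119 90 118
f 97 118 83
f 119 118 97
f 90 120 117
f 120 89 113
f 117 113 81
f 120 113 117
f 89 115 114
f 115 86 102
f 114 102 85
f 115 102 114
f 86 101 106
f 101 80 103
f 106 103 87
f 101 103 106
f 82 108 94
f 108 88 109
f 94 109 83
f 108 109 94
f 82 94 92
f 94 83 93
f 92 93 81
f 94 93 92
f 82 92 99
f 92 81 98
f 99 98 85
f 92 98 99
f 82 99 104
f 99 85 105
f 104 105 87
f 99 105 104
f 82 104 108
f 104 87 111
f 108 111 88
f 104 111 108
f 83 109 97
f 109 88 110
f 97 110 84
f 109 110 97
f 81 93 117
f 93 83 118
f 117 118 90
f 93 118 117
f 85 98 114
f 98 81 113
f 114 113 89
f 98 113 114
f 87 105 106
f 105 85 102
f 106 102 86
f 105 102 106
f 88 111 107
f 111 87 103
f 107 103 80
f 111 103 107



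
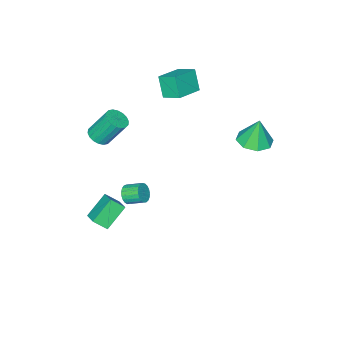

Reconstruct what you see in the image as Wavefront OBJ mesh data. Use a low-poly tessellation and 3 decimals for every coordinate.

v -4.607 -4.161 2.859
v -4.88 -4.81 4.183
v -4.823 -3.029 3.369
v -5.096 -3.679 4.693
v -2.864 -4.021 3.287
v -3.137 -4.671 4.611
v -3.08 -2.89 3.797
v -3.353 -3.539 5.121
v 1.903 -3.929 -2.451
v 2.42 -2.882 -1.903
v 1.364 -3.317 -3.112
v 1.882 -2.27 -2.565
v 3.238 -3.99 -3.595
v 3.756 -2.943 -3.048
v 2.7 -3.378 -4.257
v 3.217 -2.331 -3.709
v 2.102 -4.031 2.962
v 2.8 -4.056 3.236
v 2.195 -3.213 4.852
v 1.498 -3.189 4.578
v 2.792 -3.761 3.08
v 2.187 -2.918 4.695
v 2.648 -3.52 2.9
v 2.043 -2.677 4.515
v 2.395 -3.38 2.732
v 1.79 -2.537 4.348
v 2.085 -3.37 2.61
v 1.48 -2.527 4.226
v 1.778 -3.49 2.558
v 1.173 -2.647 4.173
v 1.535 -3.717 2.586
v 0.93 -2.874 4.201
v 1.405 -4.007 2.688
v 0.8 -3.164 4.304
v 1.413 -4.302 2.845
v 0.808 -3.459 4.46
v 1.557 -4.543 3.025
v 0.952 -3.7 4.64
v 1.81 -4.683 3.192
v 1.205 -3.84 4.808
v 2.12 -4.693 3.314
v 1.515 -3.85 4.93
v 2.427 -4.573 3.367
v 1.822 -3.73 4.982
v 2.67 -4.346 3.339
v 2.065 -3.503 4.954
v -3.847 2.192 2.734
v -3.188 3.034 2.694
v -3.993 2.388 4.466
v -3.974 3.247 2.604
v -4.685 2.841 2.59
v -4.906 2.056 2.66
v -4.506 1.35 2.773
v -3.72 1.138 2.863
v -3.009 1.543 2.877
v -2.788 2.329 2.807
v 2.647 -1.261 -0.161
v 3.058 -1.304 0.328
v 2.625 -0.443 0.769
v 2.213 -0.399 0.281
v 3.191 -1.149 0.157
v 2.758 -0.288 0.598
v 3.23 -1.014 -0.069
v 2.797 -0.153 0.372
v 3.168 -0.921 -0.311
v 2.735 -0.06 0.131
v 3.016 -0.887 -0.526
v 2.583 -0.026 -0.085
v 2.8 -0.918 -0.679
v 2.367 -0.057 -0.238
v 2.557 -1.007 -0.742
v 2.124 -0.146 -0.3
v 2.33 -1.141 -0.704
v 1.897 -0.28 -0.263
v 2.158 -1.295 -0.573
v 1.725 -0.434 -0.131
v 2.07 -1.443 -0.37
v 1.637 -0.582 0.072
v 2.082 -1.56 -0.131
v 1.649 -0.699 0.311
v 2.191 -1.625 0.103
v 1.758 -0.764 0.544
v 2.379 -1.627 0.291
v 1.946 -0.766 0.732
v 2.614 -1.565 0.401
v 2.181 -0.704 0.843
v 2.854 -1.451 0.414
v 2.421 -0.59 0.855
f 2 4 1
f 5 2 1
f 1 4 3
f 3 5 1
f 2 8 4
f 6 2 5
f 6 8 2
f 4 8 3
f 7 5 3
f 3 8 7
f 7 6 5
f 8 6 7
f 10 12 9
f 13 10 9
f 9 12 11
f 11 13 9
f 10 16 12
f 14 10 13
f 14 16 10
f 12 16 11
f 15 13 11
f 11 16 15
f 15 14 13
f 16 14 15
f 18 17 21
f 18 21 19
f 19 21 22
f 19 22 20
f 21 17 23
f 21 23 22
f 22 23 24
f 22 24 20
f 23 17 25
f 23 25 24
f 24 25 26
f 24 26 20
f 25 17 27
f 25 27 26
f 26 27 28
f 26 28 20
f 27 17 29
f 27 29 28
f 28 29 30
f 28 30 20
f 29 17 31
f 29 31 30
f 30 31 32
f 30 32 20
f 31 17 33
f 31 33 32
f 32 33 34
f 32 34 20
f 33 17 35
f 33 35 34
f 34 35 36
f 34 36 20
f 35 17 37
f 35 37 36
f 36 37 38
f 36 38 20
f 37 17 39
f 37 39 38
f 38 39 40
f 38 40 20
f 39 17 41
f 39 41 40
f 40 41 42
f 40 42 20
f 41 17 43
f 41 43 42
f 42 43 44
f 42 44 20
f 43 17 45
f 43 45 44
f 44 45 46
f 44 46 20
f 45 17 18
f 45 18 46
f 46 18 19
f 46 19 20
f 48 47 50
f 48 50 49
f 50 47 51
f 50 51 49
f 51 47 52
f 51 52 49
f 52 47 53
f 52 53 49
f 53 47 54
f 53 54 49
f 54 47 55
f 54 55 49
f 55 47 56
f 55 56 49
f 56 47 48
f 56 48 49
f 58 57 61
f 58 61 59
f 59 61 62
f 59 62 60
f 61 57 63
f 61 63 62
f 62 63 64
f 62 64 60
f 63 57 65
f 63 65 64
f 64 65 66
f 64 66 60
f 65 57 67
f 65 67 66
f 66 67 68
f 66 68 60
f 67 57 69
f 67 69 68
f 68 69 70
f 68 70 60
f 69 57 71
f 69 71 70
f 70 71 72
f 70 72 60
f 71 57 73
f 71 73 72
f 72 73 74
f 72 74 60
f 73 57 75
f 73 75 74
f 74 75 76
f 74 76 60
f 75 57 77
f 75 77 76
f 76 77 78
f 76 78 60
f 77 57 79
f 77 79 78
f 78 79 80
f 78 80 60
f 79 57 81
f 79 81 80
f 80 81 82
f 80 82 60
f 81 57 83
f 81 83 82
f 82 83 84
f 82 84 60
f 83 57 85
f 83 85 84
f 84 85 86
f 84 86 60
f 85 57 87
f 85 87 86
f 86 87 88
f 86 88 60
f 87 57 58
f 87 58 88
f 88 58 59
f 88 59 60

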